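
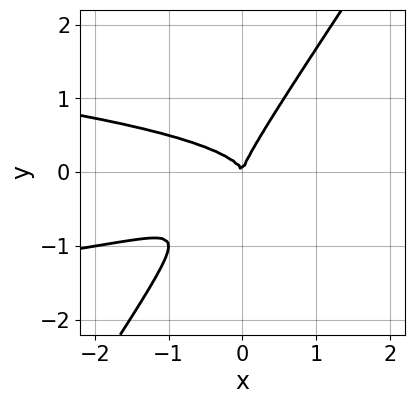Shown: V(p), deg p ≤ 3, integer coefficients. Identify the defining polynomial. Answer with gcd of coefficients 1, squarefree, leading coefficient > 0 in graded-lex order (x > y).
3*x*y^2 - 2*y^3 + x^2

(a) Degree: the shape is more complex than any degree-2 curve, so deg p = 3.
(b) From the visible intercepts: one y-axis crossing is at y = 0; it crosses the x-axis at the gridline x = 0.
(c) Fitting integer coefficients to these (and the overall shape) gives p.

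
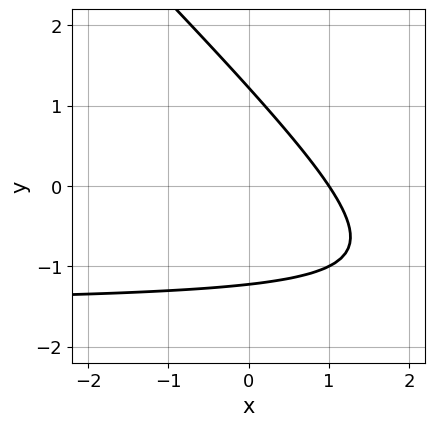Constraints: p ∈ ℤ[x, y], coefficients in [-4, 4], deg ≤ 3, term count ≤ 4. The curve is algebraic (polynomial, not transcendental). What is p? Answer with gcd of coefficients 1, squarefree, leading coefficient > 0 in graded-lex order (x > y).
2*x*y + 2*y^2 + 3*x - 3

First, the degree is 2 — a generic line meets the curve in up to 2 points.
Next, from the visible intercepts: it meets the x-axis at x = 1 (among the integer gridlines).
Finally, the integer polynomial consistent with all of this is the stated p.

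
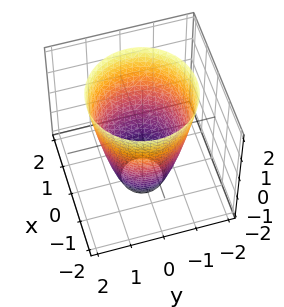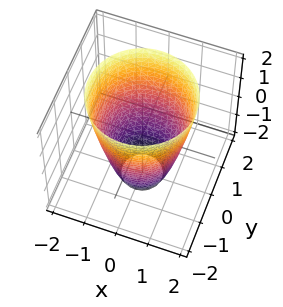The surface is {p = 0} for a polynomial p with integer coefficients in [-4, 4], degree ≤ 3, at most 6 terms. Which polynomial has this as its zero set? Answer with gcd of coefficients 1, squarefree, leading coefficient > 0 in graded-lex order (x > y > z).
2*x^2 + 2*y^2 - z - 3

1. The degree is 2 — the shape is more complex than any degree-1 surface.
2. Symmetries: rotational symmetry about the z-axis ⇒ p depends on x, y only through x² + y².
3. Against the integer gridlines: a circular section at z = 2 has radius between 1 and 2; no z-intercept at any integer in the box.
4. These observations pin down the coefficients.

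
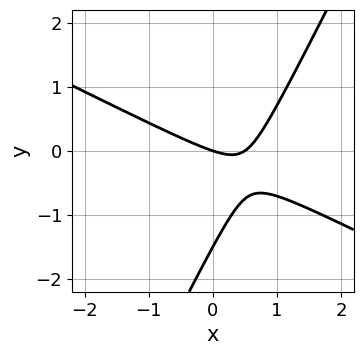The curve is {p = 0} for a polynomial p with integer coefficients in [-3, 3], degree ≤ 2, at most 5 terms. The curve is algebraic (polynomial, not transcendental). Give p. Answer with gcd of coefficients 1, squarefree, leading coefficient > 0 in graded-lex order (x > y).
The degree is 2 — no degree-1 curve has this shape.
From the visible intercepts: one x-axis crossing is at x = 0; it crosses the y-axis at the gridline y = 0.
Assembling these constraints gives the stated polynomial.

2*x^2 + 3*x*y - 2*y^2 - x - 3*y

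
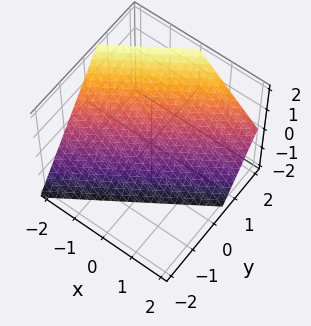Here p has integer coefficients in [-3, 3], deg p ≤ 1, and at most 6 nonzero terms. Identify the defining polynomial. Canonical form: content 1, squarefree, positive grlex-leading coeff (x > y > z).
2*x - 3*y + 2*z + 2

The degree is 1 — every cross-section is a straight line — this is a plane.
Checking where it meets the axes: it meets the z-axis at z = -1 (among the integer gridlines); it meets the x-axis at x = -1 (among the integer gridlines).
Fitting integer coefficients to these (and the overall shape) gives p.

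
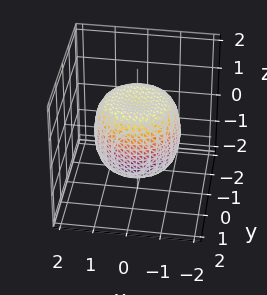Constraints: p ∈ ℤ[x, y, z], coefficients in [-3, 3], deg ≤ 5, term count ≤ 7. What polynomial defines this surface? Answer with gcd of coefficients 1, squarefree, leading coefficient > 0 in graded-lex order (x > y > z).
x^4 + 2*x^2*y^2 + y^4 - x^2 - y^2 + z^2 - 1

First, the degree is 4 — a generic line meets the surface in up to 4 points.
Next, by symmetry, the z-axis is an axis of rotation, so x and y enter only as x² + y².
Next, from the visible intercepts: among the integer gridlines, it crosses the z-axis at z ∈ {-1, 1}; a circular section at z = 1 has radius exactly 1.
Finally, putting this together gives p.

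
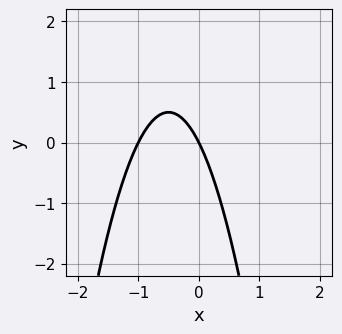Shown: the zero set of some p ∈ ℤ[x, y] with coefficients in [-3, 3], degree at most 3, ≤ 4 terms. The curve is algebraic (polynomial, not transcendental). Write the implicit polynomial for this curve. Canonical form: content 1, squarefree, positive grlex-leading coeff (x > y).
2*x^2 + 2*x + y

First, the degree is 2 — a generic line meets the curve in up to 2 points.
Then, from the visible intercepts: it meets the y-axis at y = 0 (among the integer gridlines); among the integer gridlines, it crosses the x-axis at x ∈ {-1, 0}.
Finally, together with the visible shape, these determine p as stated.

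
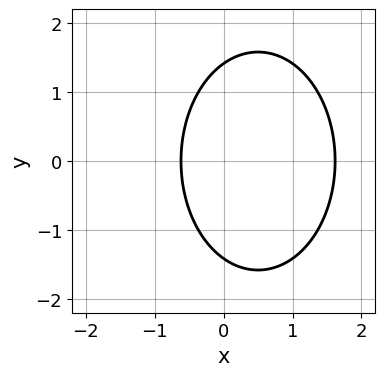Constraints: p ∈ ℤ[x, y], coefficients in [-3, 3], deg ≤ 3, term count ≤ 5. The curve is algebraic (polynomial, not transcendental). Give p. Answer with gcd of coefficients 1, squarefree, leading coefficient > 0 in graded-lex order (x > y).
2*x^2 + y^2 - 2*x - 2

(a) deg p = 2. No degree-1 curve has this shape.
(b) Symmetries: the y ↦ −y reflection is a symmetry, so y appears only in even powers.
(c) These observations pin down the coefficients.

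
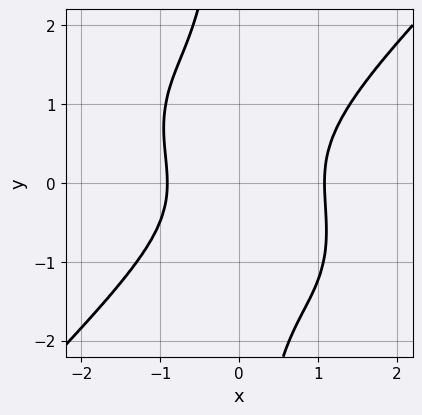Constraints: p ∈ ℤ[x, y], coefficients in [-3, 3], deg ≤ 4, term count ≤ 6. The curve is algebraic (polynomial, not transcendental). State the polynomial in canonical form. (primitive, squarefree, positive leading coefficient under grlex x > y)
3*x^4 - 3*x*y^3 - 3*y^2 - x - 3

Degree: no degree-3 curve has this shape, so deg p = 4.
From the axis intercepts and sections: no y-intercept at any integer in the box.
The integer polynomial consistent with all of this is the stated p.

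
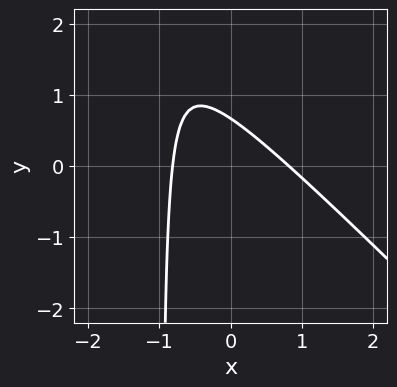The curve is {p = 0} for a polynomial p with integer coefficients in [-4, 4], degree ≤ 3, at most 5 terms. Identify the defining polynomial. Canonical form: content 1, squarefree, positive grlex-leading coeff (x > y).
(a) Degree: the shape is more complex than any degree-1 curve, so deg p = 2.
(b) The integer polynomial consistent with all of this is the stated p.

3*x^2 + 3*x*y + 3*y - 2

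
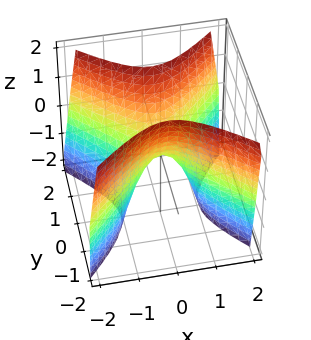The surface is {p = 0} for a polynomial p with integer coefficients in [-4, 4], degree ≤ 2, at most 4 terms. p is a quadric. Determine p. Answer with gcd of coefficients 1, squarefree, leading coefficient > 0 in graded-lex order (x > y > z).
2*x^2 - 2*y^2 + z

(a) Degree: a hyperbolic paraboloid; a quadric, so deg p = 2.
(b) Symmetries: the y ↦ −y reflection is a symmetry, so y appears only in even powers; the x ↦ −x reflection is a symmetry, so x appears only in even powers.
(c) Checking where it meets the axes: one y-axis crossing is at y = 0; one z-axis crossing is at z = 0; one x-axis crossing is at x = 0.
(d) Together with the visible shape, these determine p as stated.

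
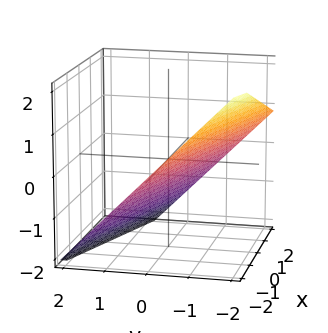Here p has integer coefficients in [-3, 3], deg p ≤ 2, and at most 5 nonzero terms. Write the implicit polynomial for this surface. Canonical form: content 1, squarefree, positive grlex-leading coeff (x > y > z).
x + 3*y + 3*z + 2

1. deg p = 1. The surface is flat (a plane).
2. Reading off the gridlines: one x-axis crossing is at x = -2.
3. Together with the visible shape, these determine p as stated.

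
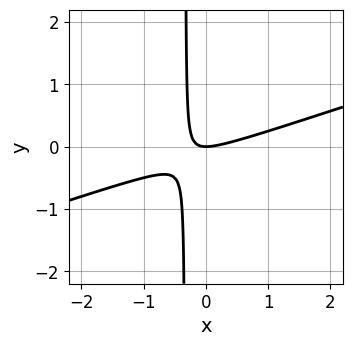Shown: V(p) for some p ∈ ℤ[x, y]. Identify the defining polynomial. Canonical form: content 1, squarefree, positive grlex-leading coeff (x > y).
deg p = 2.
From the axis intercepts and sections: one y-axis crossing is at y = 0; it crosses the x-axis at the gridline x = 0.
Matching integer coefficients to the picture gives p.

x^2 - 3*x*y - y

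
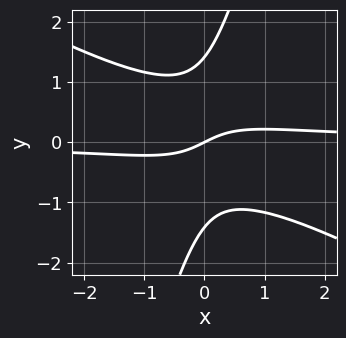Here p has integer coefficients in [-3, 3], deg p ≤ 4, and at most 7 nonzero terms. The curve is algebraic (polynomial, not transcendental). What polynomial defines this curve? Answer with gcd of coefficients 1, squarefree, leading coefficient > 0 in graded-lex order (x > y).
First, degree: no degree-2 curve has this shape, so deg p = 3.
Next, reading off the gridlines: it crosses the x-axis at the gridline x = 0; one y-axis crossing is at y = 0.
Finally, these observations pin down the coefficients.

2*x^2*y + 3*x*y^2 - y^3 - x + 2*y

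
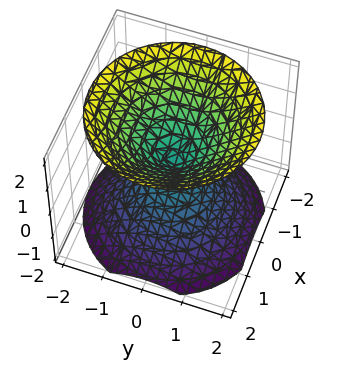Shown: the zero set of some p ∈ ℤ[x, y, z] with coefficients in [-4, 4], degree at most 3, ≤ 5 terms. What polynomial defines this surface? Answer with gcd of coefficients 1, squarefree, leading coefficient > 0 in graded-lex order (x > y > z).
First, there are 2 components.
Next, degree: two nappes meeting at a single point; a quadric, so deg p = 2.
Then, symmetries: mirror symmetry z ↦ −z ⇒ only even powers of z; the z-axis is an axis of rotation, so x and y enter only as x² + y².
Next, from the axis intercepts and sections: it meets the z-axis at z = 0 (among the integer gridlines); it meets the y-axis at y = 0 (among the integer gridlines); a circular section at z = -1 has radius exactly 1.
Finally, these observations pin down the coefficients.

x^2 + y^2 - z^2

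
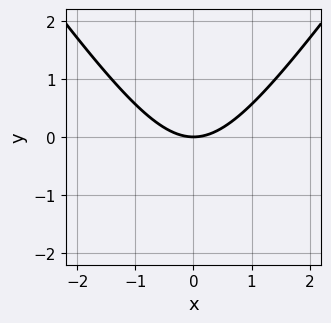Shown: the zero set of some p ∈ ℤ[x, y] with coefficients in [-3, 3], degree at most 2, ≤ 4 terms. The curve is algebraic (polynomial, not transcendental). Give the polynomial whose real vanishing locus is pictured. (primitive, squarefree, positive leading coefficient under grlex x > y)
2*x^2 - y^2 - 3*y

1. The degree is 2 — the shape is more complex than any degree-1 curve.
2. Symmetries: the x ↦ −x reflection is a symmetry, so x appears only in even powers.
3. Reading off the gridlines: it meets the x-axis at x = 0 (among the integer gridlines); one y-axis crossing is at y = 0.
4. The integer polynomial consistent with all of this is the stated p.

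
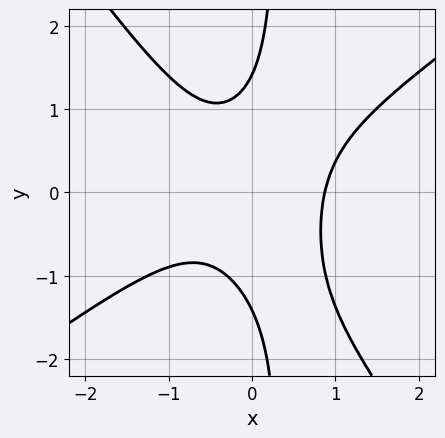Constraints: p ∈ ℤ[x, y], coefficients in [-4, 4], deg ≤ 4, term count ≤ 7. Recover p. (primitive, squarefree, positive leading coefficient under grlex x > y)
3*x^3 - 2*x^2*y - 3*x*y^2 + y^2 - 2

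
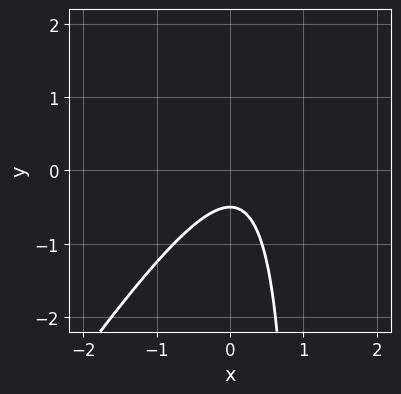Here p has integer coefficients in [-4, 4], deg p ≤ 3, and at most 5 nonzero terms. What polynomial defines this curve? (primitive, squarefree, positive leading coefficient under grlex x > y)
3*x^2 - 2*x*y - x + 2*y + 1

1. Degree: the shape is more complex than any degree-1 curve, so deg p = 2.
2. Observable constraints: the curve avoids every integer x-axis point in the box.
3. Together with the visible shape, these determine p as stated.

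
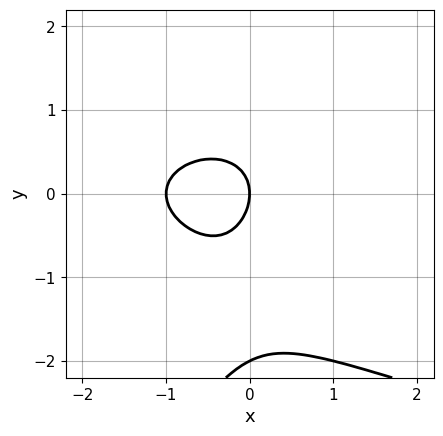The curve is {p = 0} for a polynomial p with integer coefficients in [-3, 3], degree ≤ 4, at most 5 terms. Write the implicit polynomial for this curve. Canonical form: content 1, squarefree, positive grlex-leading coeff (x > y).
deg p = 3. No degree-2 curve has this shape.
From the visible intercepts: the x-axis gridline crossings are at x ∈ {-1, 0}; the y-axis gridline crossings are at y ∈ {-2, 0}.
Fitting integer coefficients to these (and the overall shape) gives p.

x*y^2 - y^3 - 2*x^2 - 2*y^2 - 2*x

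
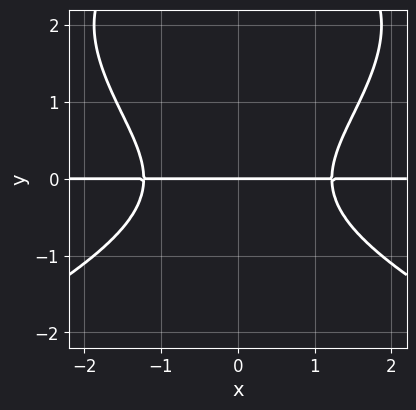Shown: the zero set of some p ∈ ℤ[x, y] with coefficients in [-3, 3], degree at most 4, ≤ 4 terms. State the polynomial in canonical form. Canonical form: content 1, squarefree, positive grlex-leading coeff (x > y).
(a) The degree is 4 — the shape is more complex than any degree-3 curve.
(b) Symmetries: the x ↦ −x reflection is a symmetry, so x appears only in even powers.
(c) Reading off the gridlines: it crosses the y-axis at the gridline y = 0; the visible x-axis segment lies entirely on the curve.
(d) Together with the visible shape, these determine p as stated.

y^4 + 2*x^2*y - 3*y^3 - 3*y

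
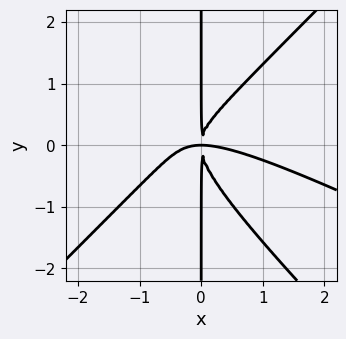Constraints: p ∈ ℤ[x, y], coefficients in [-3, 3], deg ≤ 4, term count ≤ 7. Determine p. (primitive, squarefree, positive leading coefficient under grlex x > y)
x^4 + 2*x^3*y - x^2*y^2 - 2*x*y^3 + 2*x^2*y

1. Degree: the shape is more complex than any degree-3 curve, so deg p = 4.
2. From the axis intercepts and sections: every point of the y-axis in the box is on the curve.
3. These observations pin down the coefficients.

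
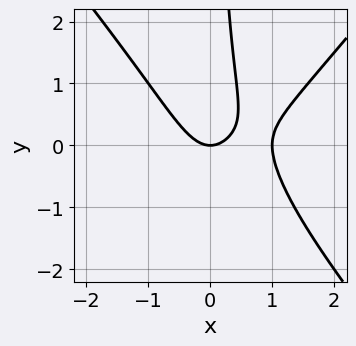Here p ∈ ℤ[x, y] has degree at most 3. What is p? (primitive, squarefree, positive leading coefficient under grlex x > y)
First, deg p = 3.
Then, checking where it meets the axes: the x-axis gridline crossings are at x ∈ {0, 1}; it crosses the y-axis at the gridline y = 0.
Finally, matching integer coefficients to the picture gives p.

3*x^3 - 2*x*y^2 - 3*x^2 - 2*x*y + 2*y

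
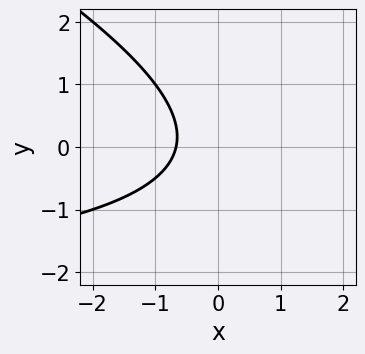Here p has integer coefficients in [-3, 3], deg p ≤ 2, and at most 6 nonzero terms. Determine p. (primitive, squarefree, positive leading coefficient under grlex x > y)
x*y + 2*y^2 + 3*x + 2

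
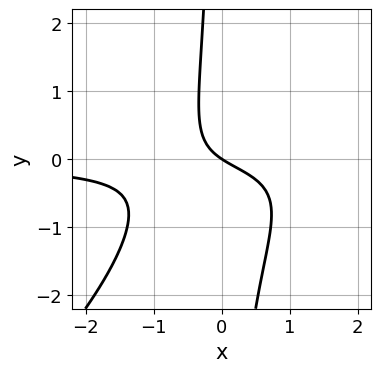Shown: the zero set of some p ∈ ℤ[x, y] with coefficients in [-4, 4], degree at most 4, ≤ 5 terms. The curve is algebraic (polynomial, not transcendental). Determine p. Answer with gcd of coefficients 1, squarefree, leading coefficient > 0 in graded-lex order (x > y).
3*x^2*y - 3*x*y^2 - 3*x*y - 2*x - 3*y

1. deg p = 3.
2. Observable constraints: it crosses the y-axis at the gridline y = 0; it crosses the x-axis at the gridline x = 0.
3. Putting this together gives p.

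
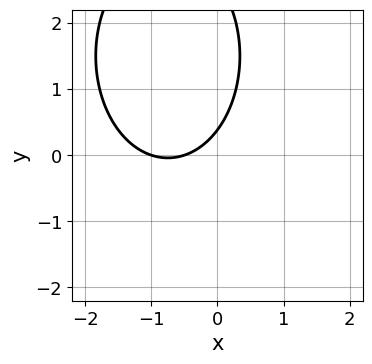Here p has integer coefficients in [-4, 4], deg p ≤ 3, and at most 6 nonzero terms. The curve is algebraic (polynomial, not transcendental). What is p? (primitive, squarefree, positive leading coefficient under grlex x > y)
2*x^2 + y^2 + 3*x - 3*y + 1

(a) Degree: a generic line meets the curve in up to 2 points, so deg p = 2.
(b) From the visible intercepts: one x-axis crossing is at x = -1.
(c) The integer polynomial consistent with all of this is the stated p.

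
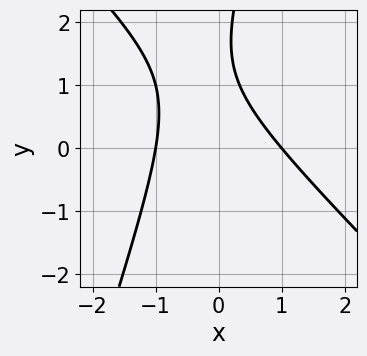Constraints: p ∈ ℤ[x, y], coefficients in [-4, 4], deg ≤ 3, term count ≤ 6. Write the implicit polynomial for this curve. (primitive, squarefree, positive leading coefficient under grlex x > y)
1. Degree: a generic line meets the curve in up to 2 points, so deg p = 2.
2. From the axis intercepts and sections: it misses every integer gridline on the y-axis; among the integer gridlines, it crosses the x-axis at x ∈ {-1, 1}.
3. Fitting integer coefficients to these (and the overall shape) gives p.

3*x^2 + 2*x*y - y^2 + 3*y - 3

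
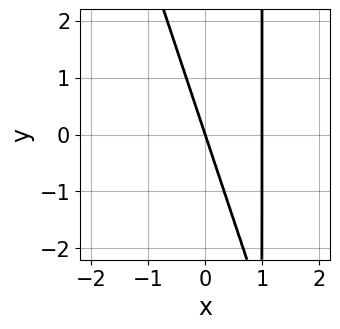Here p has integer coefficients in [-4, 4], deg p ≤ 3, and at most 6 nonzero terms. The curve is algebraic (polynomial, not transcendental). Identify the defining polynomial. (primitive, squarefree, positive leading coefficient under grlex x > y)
(a) deg p = 2. A generic line meets the curve in up to 2 points.
(b) From the axis intercepts and sections: it crosses the y-axis at the gridline y = 0; the x-axis gridline crossings are at x ∈ {0, 1}.
(c) Together with the visible shape, these determine p as stated.

3*x^2 + x*y - 3*x - y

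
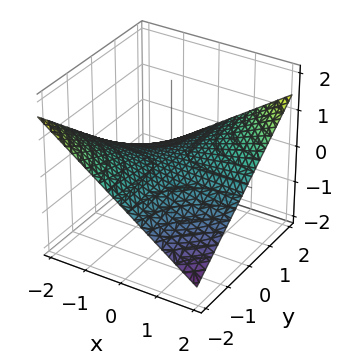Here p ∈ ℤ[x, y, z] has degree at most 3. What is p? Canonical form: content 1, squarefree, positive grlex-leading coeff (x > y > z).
x*y - 3*z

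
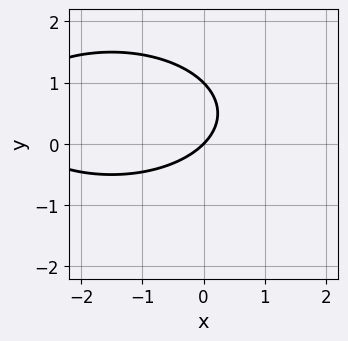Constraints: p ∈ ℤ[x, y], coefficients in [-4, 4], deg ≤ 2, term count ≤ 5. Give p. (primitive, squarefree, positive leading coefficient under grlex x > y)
1. Degree: the shape is more complex than any degree-1 curve, so deg p = 2.
2. Reading off the gridlines: one x-axis crossing is at x = 0; the y-axis gridline crossings are at y ∈ {0, 1}.
3. Matching integer coefficients to the picture gives p.

x^2 + 3*y^2 + 3*x - 3*y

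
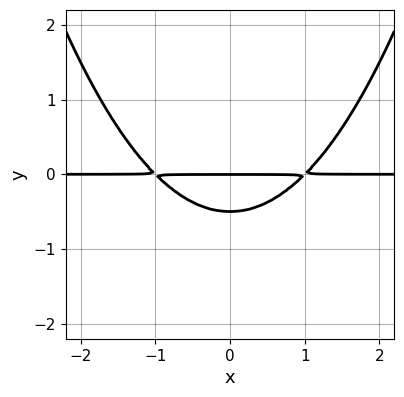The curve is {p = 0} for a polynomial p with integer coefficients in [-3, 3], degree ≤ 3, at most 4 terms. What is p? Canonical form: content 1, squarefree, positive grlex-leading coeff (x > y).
x^2*y - 2*y^2 - y

First, deg p = 3. A generic line meets the curve in up to 3 points.
Next, symmetries: it's symmetric under x → −x, forcing even powers of x.
Then, from the axis intercepts and sections: the visible x-axis segment lies entirely on the curve; it crosses the y-axis at the gridline y = 0.
Finally, these observations pin down the coefficients.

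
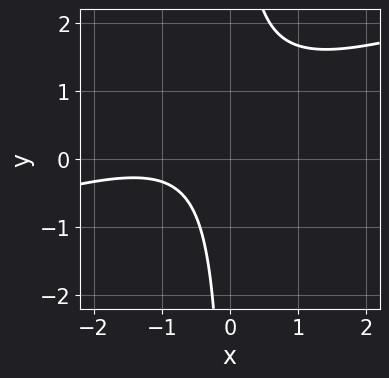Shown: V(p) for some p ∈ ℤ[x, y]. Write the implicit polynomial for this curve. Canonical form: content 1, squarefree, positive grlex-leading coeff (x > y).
First, degree: a generic line meets the curve in up to 2 points, so deg p = 2.
Next, from the visible intercepts: no y-intercept at any integer in the box; the curve avoids every integer x-axis point in the box.
Finally, the integer polynomial consistent with all of this is the stated p.

x^2 - 3*x*y + 2*x + 2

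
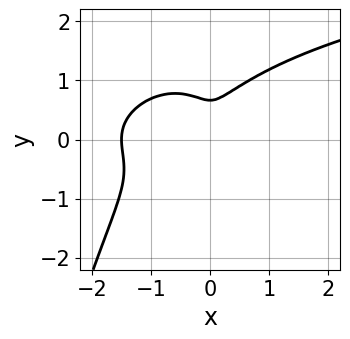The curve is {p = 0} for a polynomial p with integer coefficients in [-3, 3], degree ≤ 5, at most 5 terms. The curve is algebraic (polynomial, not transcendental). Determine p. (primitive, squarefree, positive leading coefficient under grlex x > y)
(a) The degree is 4 — the shape is more complex than any degree-3 curve.
(b) Putting this together gives p.

2*x^2*y^2 - 2*x^3 + 3*y^3 - 3*x^2 - 2*y^2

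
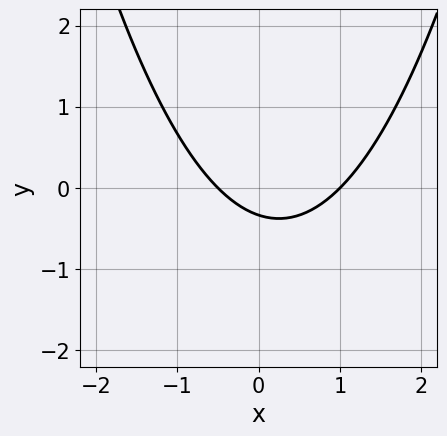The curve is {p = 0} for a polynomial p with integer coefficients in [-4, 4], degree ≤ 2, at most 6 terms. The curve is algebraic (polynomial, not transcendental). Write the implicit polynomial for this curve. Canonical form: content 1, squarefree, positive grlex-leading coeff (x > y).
(a) deg p = 2.
(b) Observable constraints: it crosses the x-axis at the gridline x = 1.
(c) Together with the visible shape, these determine p as stated.

2*x^2 - x - 3*y - 1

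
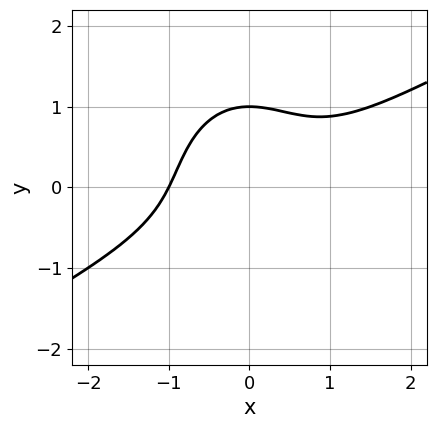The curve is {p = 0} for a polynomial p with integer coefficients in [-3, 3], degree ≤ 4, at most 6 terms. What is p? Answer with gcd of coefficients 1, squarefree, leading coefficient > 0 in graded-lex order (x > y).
First, the degree is 3 — the shape is more complex than any degree-2 curve.
Then, reading off the gridlines: it meets the y-axis at y = 1 (among the integer gridlines); it meets the x-axis at x = -1 (among the integer gridlines).
Finally, the integer polynomial consistent with all of this is the stated p.

2*x^3 - 3*x^2*y - 2*y^3 + 2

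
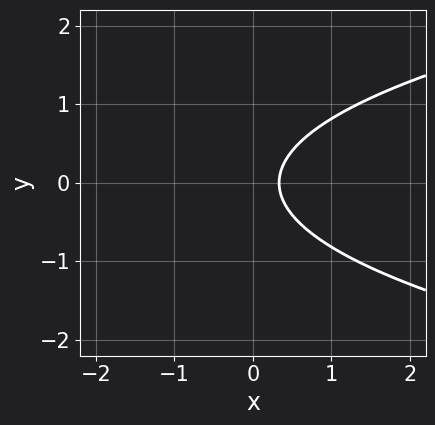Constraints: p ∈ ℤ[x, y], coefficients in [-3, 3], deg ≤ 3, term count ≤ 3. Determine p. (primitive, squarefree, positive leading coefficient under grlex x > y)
3*y^2 - 3*x + 1

First, degree: no degree-1 curve has this shape, so deg p = 2.
Next, symmetries: it's symmetric under y → −y, forcing even powers of y.
Next, from the axis intercepts and sections: no y-intercept at any integer in the box.
Finally, matching integer coefficients to the picture gives p.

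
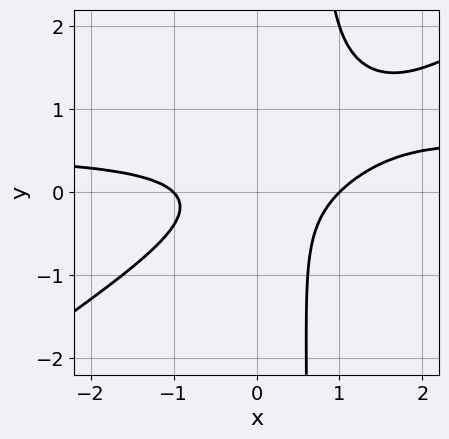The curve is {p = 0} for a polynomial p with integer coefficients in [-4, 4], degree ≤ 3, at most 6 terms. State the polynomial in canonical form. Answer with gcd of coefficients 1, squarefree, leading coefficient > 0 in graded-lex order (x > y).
(a) The degree is 3 — no degree-2 curve has this shape.
(b) Checking where it meets the axes: among the integer gridlines, it crosses the x-axis at x ∈ {-1, 1}; the curve avoids every integer y-axis point in the box.
(c) These observations pin down the coefficients.

2*x^2*y - 3*x*y^2 - x^2 + 2*y^2 + 1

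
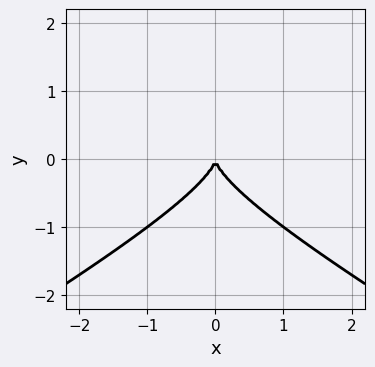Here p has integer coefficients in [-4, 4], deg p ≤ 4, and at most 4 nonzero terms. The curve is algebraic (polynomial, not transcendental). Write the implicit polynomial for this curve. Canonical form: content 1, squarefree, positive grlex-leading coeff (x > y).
x^2*y - 3*y^3 - 2*x^2

Degree: no degree-2 curve has this shape, so deg p = 3.
Symmetries: it's symmetric under x → −x, forcing even powers of x.
Reading off the gridlines: it meets the x-axis at x = 0 (among the integer gridlines); it crosses the y-axis at the gridline y = 0.
Fitting integer coefficients to these (and the overall shape) gives p.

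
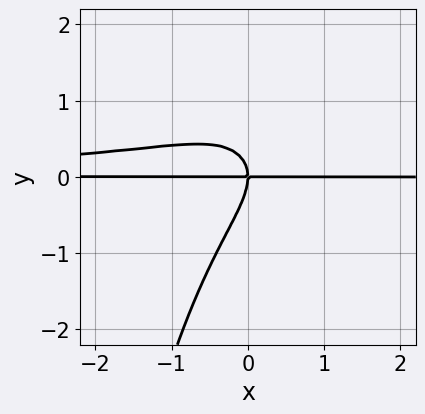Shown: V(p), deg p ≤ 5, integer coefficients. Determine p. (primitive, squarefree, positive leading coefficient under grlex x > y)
x^2*y^2 - x*y^2 + y^3 + x*y

deg p = 4.
From the visible intercepts: the visible x-axis segment lies entirely on the curve; one y-axis crossing is at y = 0.
These observations pin down the coefficients.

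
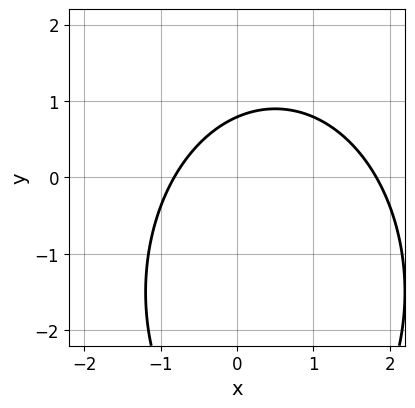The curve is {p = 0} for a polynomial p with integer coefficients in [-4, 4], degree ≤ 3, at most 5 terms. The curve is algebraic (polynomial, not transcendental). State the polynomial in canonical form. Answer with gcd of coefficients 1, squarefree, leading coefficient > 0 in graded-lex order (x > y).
The degree is 2 — no degree-1 curve has this shape.
Matching integer coefficients to the picture gives p.

2*x^2 + y^2 - 2*x + 3*y - 3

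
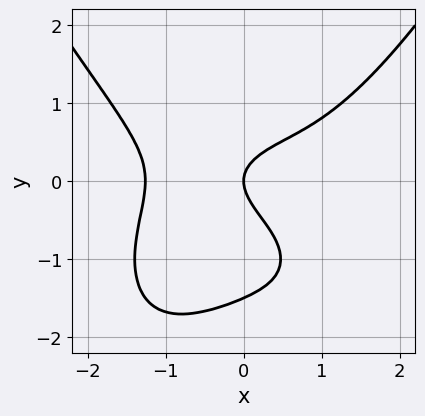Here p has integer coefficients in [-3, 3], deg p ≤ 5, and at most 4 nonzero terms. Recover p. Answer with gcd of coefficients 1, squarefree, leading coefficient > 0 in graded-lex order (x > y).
x^4 - 2*y^3 - 3*y^2 + 2*x

First, deg p = 4. A generic line meets the curve in up to 4 points.
Then, reading off the gridlines: it crosses the x-axis at the gridline x = 0; it crosses the y-axis at the gridline y = 0.
Finally, putting this together gives p.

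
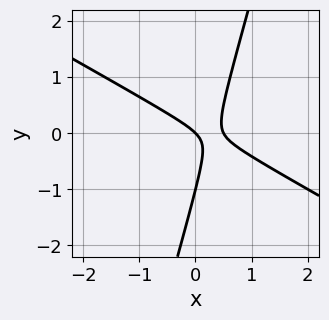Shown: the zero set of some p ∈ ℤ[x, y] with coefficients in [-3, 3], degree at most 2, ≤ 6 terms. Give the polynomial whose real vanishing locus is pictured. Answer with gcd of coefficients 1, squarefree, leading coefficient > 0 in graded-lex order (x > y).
(a) The degree is 2 — the shape is more complex than any degree-1 curve.
(b) From the axis intercepts and sections: the y-axis gridline crossings are at y ∈ {-1, 0}; it meets the x-axis at x = 0 (among the integer gridlines).
(c) Assembling these constraints gives the stated polynomial.

2*x^2 + 3*x*y - y^2 - x - y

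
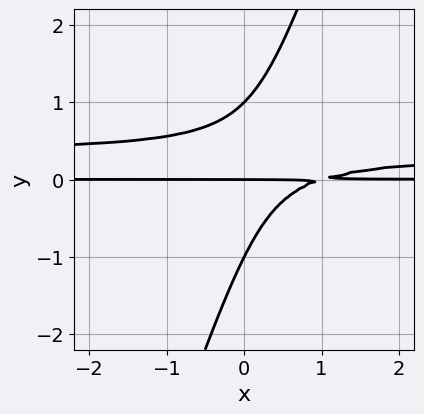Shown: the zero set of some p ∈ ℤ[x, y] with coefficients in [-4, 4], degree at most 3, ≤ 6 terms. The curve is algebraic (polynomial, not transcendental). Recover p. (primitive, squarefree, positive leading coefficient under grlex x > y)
3*x*y^2 - y^3 - x*y + y

(a) The degree is 3 — no degree-2 curve has this shape.
(b) Reading off the gridlines: the y-axis gridline crossings are at y ∈ {-1, 0, 1}; the visible x-axis segment lies entirely on the curve.
(c) Matching integer coefficients to the picture gives p.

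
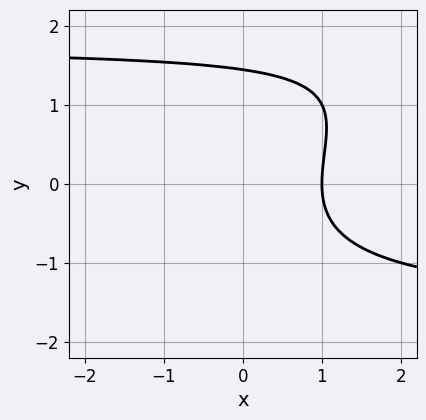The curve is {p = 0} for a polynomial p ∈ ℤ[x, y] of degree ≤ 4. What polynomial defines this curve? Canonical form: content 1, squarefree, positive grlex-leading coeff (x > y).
1. The degree is 3 — no degree-2 curve has this shape.
2. From the axis intercepts and sections: it crosses the x-axis at the gridline x = 1.
3. Together with the visible shape, these determine p as stated.

x*y^2 - y^3 - 3*x + 3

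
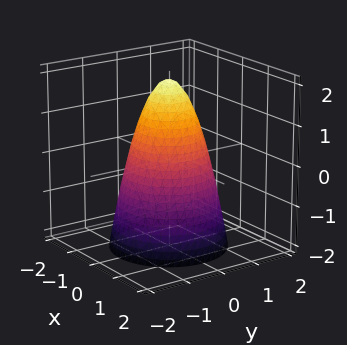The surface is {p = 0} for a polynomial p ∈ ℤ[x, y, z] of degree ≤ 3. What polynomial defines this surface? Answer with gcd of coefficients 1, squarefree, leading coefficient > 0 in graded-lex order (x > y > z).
First, the degree is 2 — a generic line meets the surface in up to 2 points.
Next, symmetries: rotational symmetry about the z-axis ⇒ p depends on x, y only through x² + y².
Next, observable constraints: among the integer gridlines, it crosses the y-axis at y ∈ {-1, 1}; it crosses the z-axis at the gridline z = 2.
Finally, putting this together gives p.

2*x^2 + 2*y^2 + z - 2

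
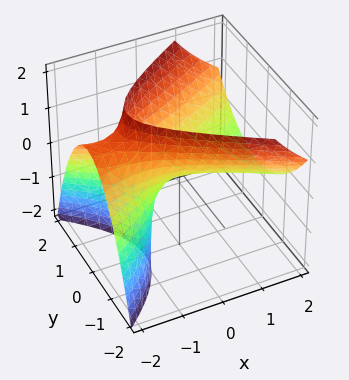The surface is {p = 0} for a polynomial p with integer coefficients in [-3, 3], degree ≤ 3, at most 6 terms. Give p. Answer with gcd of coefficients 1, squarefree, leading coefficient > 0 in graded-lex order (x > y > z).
x^2 + 3*x*z - 3*y^2 + 3*z

1. The degree is 2 — no degree-1 surface has this shape.
2. Observable constraints: it crosses the z-axis at the gridline z = 0; it meets the y-axis at y = 0 (among the integer gridlines); one x-axis crossing is at x = 0.
3. These observations pin down the coefficients.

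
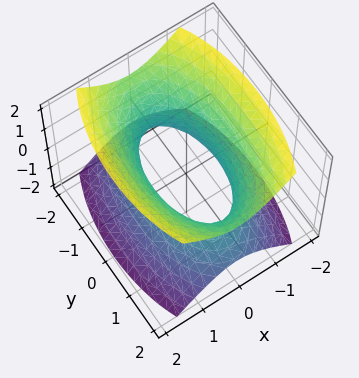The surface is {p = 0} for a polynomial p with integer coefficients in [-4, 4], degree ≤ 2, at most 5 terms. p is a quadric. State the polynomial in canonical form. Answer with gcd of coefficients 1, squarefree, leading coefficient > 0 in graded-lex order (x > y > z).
(a) Degree: one connected sheet with a waist; a quadric, so deg p = 2.
(b) Symmetries: mirror symmetry z ↦ −z ⇒ only even powers of z; mirror symmetry y ↦ −y ⇒ only even powers of y; mirror symmetry x ↦ −x ⇒ only even powers of x.
(c) Against the integer gridlines: it misses every integer gridline on the z-axis.
(d) Assembling these constraints gives the stated polynomial.

3*x^2 + y^2 - 2*z^2 - 2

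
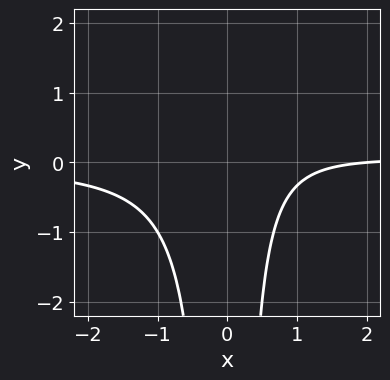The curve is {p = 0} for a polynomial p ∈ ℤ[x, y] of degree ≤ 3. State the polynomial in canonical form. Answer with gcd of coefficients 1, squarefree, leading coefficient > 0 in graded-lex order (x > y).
3*x^2*y - x + 2

1. Degree: the shape is more complex than any degree-2 curve, so deg p = 3.
2. Observable constraints: it misses every integer gridline on the y-axis; it meets the x-axis at x = 2 (among the integer gridlines).
3. Solving for integer coefficients yields p as stated.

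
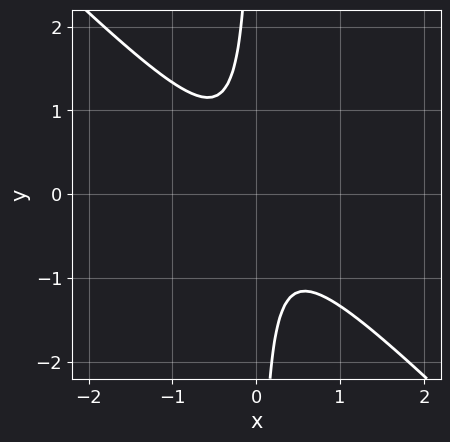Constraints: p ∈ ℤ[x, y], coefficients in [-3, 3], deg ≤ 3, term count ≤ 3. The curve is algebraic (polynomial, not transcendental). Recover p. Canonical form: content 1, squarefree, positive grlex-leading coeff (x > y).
3*x^2 + 3*x*y + 1

First, the degree is 2 — the shape is more complex than any degree-1 curve.
Next, from the axis intercepts and sections: the curve avoids every integer x-axis point in the box; the curve avoids every integer y-axis point in the box.
Finally, putting this together gives p.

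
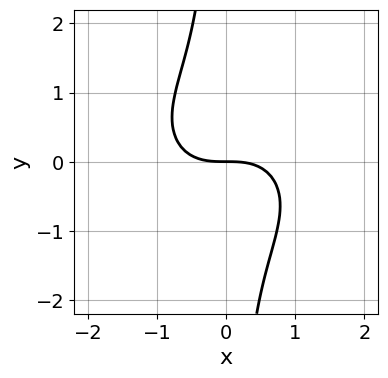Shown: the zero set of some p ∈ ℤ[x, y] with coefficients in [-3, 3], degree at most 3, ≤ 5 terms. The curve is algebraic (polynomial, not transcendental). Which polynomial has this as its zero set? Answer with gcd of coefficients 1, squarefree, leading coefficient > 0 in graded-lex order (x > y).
2*x^3 + 3*x*y^2 + 3*y

First, deg p = 3. The shape is more complex than any degree-2 curve.
Next, from the visible intercepts: it meets the x-axis at x = 0 (among the integer gridlines); it crosses the y-axis at the gridline y = 0.
Finally, the integer polynomial consistent with all of this is the stated p.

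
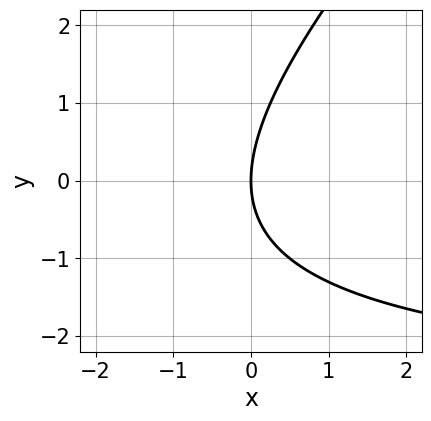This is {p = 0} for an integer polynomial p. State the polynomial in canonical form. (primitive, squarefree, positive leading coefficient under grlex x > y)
x*y - y^2 + 3*x

(a) deg p = 2.
(b) Against the integer gridlines: one y-axis crossing is at y = 0; it crosses the x-axis at the gridline x = 0.
(c) Assembling these constraints gives the stated polynomial.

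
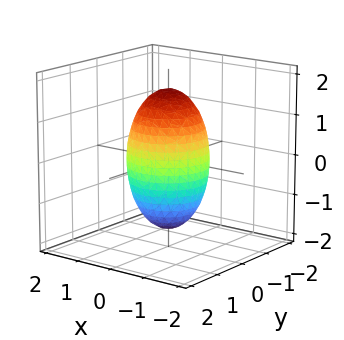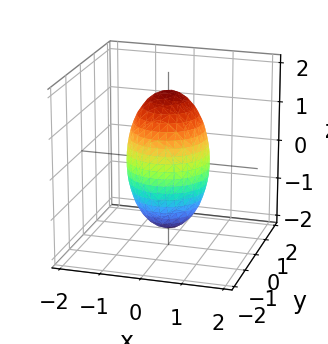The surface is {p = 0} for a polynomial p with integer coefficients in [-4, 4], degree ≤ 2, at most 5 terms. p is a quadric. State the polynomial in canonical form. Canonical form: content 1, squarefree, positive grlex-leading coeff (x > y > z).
3*x^2 + 3*y^2 + z^2 - 3

First, degree: bounded and convex; a quadric, so deg p = 2.
Then, symmetries: mirror symmetry z ↦ −z ⇒ only even powers of z; the z-axis is an axis of rotation, so x and y enter only as x² + y².
Then, from the visible intercepts: the y-axis gridline crossings are at y ∈ {-1, 1}; a circular section at z = -1 has radius between 0 and 1; among the integer gridlines, it crosses the x-axis at x ∈ {-1, 1}.
Finally, together with the visible shape, these determine p as stated.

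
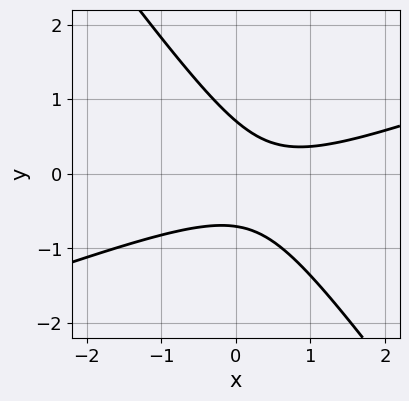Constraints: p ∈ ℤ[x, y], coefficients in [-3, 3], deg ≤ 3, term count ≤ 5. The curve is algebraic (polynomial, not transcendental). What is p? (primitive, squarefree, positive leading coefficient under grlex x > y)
x^2 - 2*x*y - 2*y^2 - x + 1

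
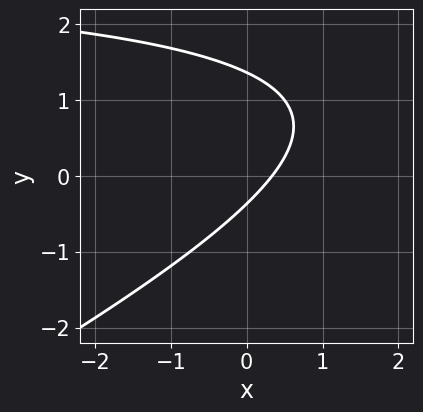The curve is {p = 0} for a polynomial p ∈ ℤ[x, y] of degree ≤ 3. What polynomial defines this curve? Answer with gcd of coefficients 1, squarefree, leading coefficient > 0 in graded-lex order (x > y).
x*y - 2*y^2 - 3*x + 2*y + 1

The degree is 2 — a generic line meets the curve in up to 2 points.
Putting this together gives p.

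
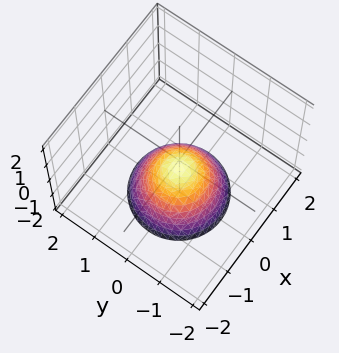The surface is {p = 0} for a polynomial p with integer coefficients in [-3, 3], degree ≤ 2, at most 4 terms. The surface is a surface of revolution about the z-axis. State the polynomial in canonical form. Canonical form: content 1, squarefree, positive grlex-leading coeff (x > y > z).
2*x^2 + 2*y^2 + 2*z + 1

(a) Degree: no degree-1 surface has this shape, so deg p = 2.
(b) By symmetry, the z-axis is an axis of rotation, so x and y enter only as x² + y².
(c) Observable constraints: the surface avoids every integer y-axis point in the box; a circular section at z = -1 has radius between 0 and 1; the surface avoids every integer x-axis point in the box.
(d) Matching integer coefficients to the picture gives p.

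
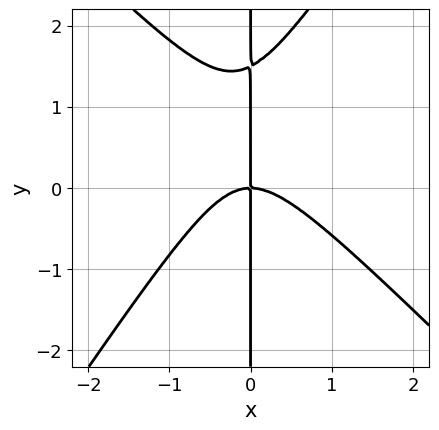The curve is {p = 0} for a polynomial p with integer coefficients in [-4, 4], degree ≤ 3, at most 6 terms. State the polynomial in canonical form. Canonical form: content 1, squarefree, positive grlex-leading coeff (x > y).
(a) deg p = 3.
(b) Against the integer gridlines: the visible y-axis segment lies entirely on the curve; one x-axis crossing is at x = 0.
(c) Assembling these constraints gives the stated polynomial.

3*x^3 + x^2*y - 2*x*y^2 + 3*x*y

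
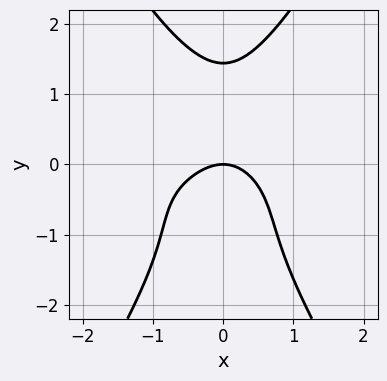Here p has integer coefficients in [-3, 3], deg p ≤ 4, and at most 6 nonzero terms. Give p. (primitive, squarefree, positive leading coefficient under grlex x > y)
1. deg p = 4.
2. Observable constraints: it crosses the x-axis at the gridline x = 0; it crosses the y-axis at the gridline y = 0.
3. Together with the visible shape, these determine p as stated.

3*x^2*y^2 - y^4 + x^3 + 3*x^2 + 3*y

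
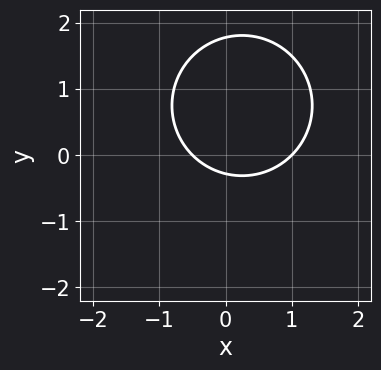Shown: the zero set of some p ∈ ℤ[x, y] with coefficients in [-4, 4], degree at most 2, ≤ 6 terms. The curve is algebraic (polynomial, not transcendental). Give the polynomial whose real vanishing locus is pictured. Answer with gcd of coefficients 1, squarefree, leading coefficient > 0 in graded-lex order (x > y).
2*x^2 + 2*y^2 - x - 3*y - 1

First, degree: no degree-1 curve has this shape, so deg p = 2.
Next, reading off the gridlines: it crosses the x-axis at the gridline x = 1.
Finally, solving for integer coefficients yields p as stated.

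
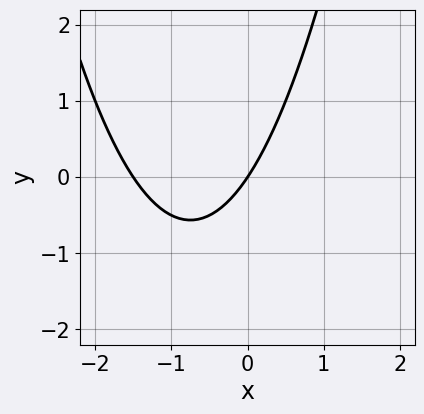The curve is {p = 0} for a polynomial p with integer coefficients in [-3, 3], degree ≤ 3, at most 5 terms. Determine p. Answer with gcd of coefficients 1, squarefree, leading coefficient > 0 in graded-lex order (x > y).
1. The degree is 2 — a generic line meets the curve in up to 2 points.
2. Reading off the gridlines: it meets the y-axis at y = 0 (among the integer gridlines); it meets the x-axis at x = 0 (among the integer gridlines).
3. Fitting integer coefficients to these (and the overall shape) gives p.

2*x^2 + 3*x - 2*y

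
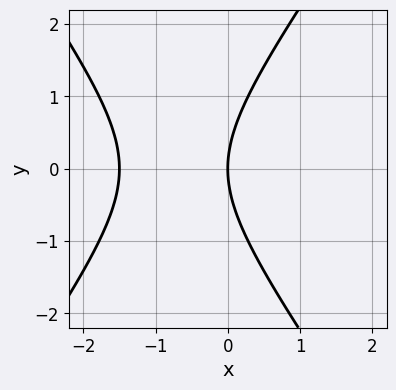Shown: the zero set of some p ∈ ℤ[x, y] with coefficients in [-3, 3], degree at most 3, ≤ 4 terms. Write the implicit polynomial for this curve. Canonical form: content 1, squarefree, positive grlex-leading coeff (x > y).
2*x^2 - y^2 + 3*x

deg p = 2.
Symmetries: mirror symmetry y ↦ −y ⇒ only even powers of y.
Observable constraints: it crosses the x-axis at the gridline x = 0; it meets the y-axis at y = 0 (among the integer gridlines).
Solving for integer coefficients yields p as stated.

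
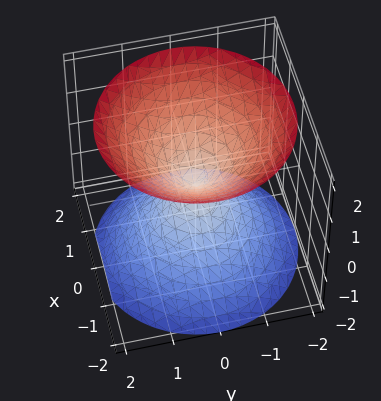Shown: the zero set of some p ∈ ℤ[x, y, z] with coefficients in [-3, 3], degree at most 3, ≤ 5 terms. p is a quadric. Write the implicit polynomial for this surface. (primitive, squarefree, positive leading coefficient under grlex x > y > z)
x^2 + y^2 - z^2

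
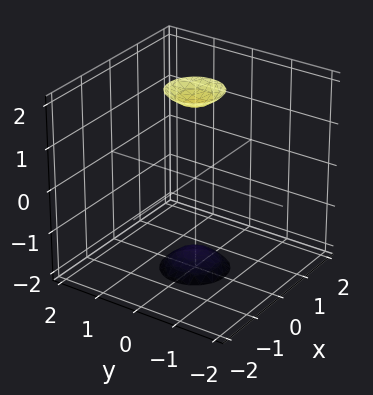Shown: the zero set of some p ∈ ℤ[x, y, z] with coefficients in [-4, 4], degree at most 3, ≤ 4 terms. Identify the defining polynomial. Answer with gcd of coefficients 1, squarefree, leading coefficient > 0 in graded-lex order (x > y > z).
3*x^2 + 3*y^2 - z^2 + 3

(a) I count 2 distinct pieces. They look like related sheets of one shape, so recover p as a whole.
(b) deg p = 2. Two separate bowl-shaped sheets opening away from each other; a quadric.
(c) By symmetry, the z-axis is an axis of rotation, so x and y enter only as x² + y²; it's symmetric under z → −z, forcing even powers of z.
(d) From the axis intercepts and sections: a circular section at z = 2 has radius between 0 and 1; it misses every integer gridline on the y-axis.
(e) Assembling these constraints gives the stated polynomial.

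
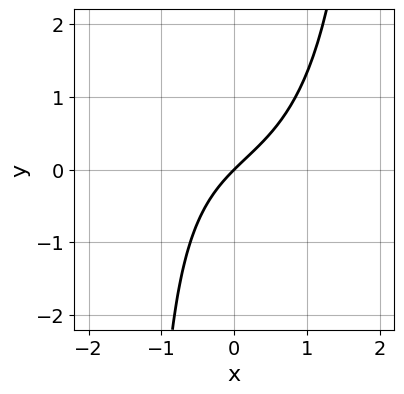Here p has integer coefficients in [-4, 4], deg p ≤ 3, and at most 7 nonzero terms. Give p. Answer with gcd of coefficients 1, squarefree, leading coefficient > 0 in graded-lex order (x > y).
x^3 + x^2*y - x*y + 3*x - 3*y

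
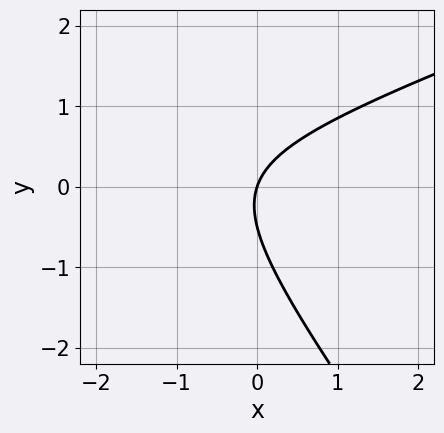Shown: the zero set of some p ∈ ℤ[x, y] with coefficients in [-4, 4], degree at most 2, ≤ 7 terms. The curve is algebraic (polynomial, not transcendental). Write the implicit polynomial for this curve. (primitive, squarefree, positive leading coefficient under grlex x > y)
x^2 - 2*x*y - 2*y^2 + 3*x - y

(a) The degree is 2 — the shape is more complex than any degree-1 curve.
(b) From the visible intercepts: it crosses the y-axis at the gridline y = 0; one x-axis crossing is at x = 0.
(c) Together with the visible shape, these determine p as stated.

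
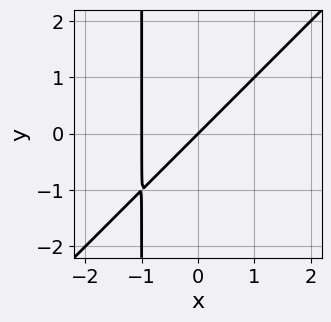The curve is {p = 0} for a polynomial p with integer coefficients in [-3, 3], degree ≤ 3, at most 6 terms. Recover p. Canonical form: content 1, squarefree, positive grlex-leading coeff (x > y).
x^2 - x*y + x - y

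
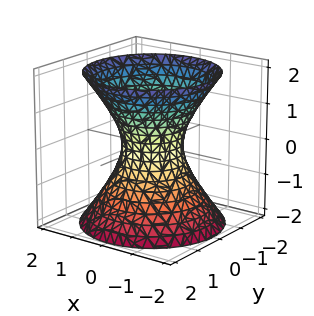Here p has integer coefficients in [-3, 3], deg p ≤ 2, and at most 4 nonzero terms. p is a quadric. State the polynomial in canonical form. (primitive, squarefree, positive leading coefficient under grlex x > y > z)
3*x^2 + 3*y^2 - 2*z^2 - 2

Degree: an hourglass — one-sheet hyperboloid; a quadric, so deg p = 2.
Symmetries: rotational symmetry about the z-axis ⇒ p depends on x, y only through x² + y²; mirror symmetry z ↦ −z ⇒ only even powers of z.
Checking where it meets the axes: it misses every integer gridline on the z-axis; a circular section at z = -2 has radius between 1 and 2.
Solving for integer coefficients yields p as stated.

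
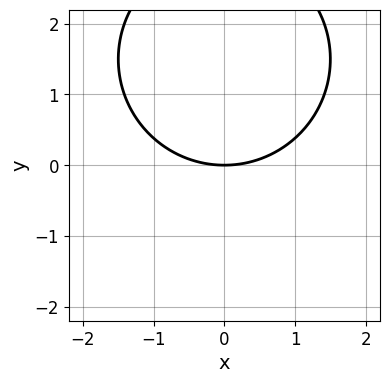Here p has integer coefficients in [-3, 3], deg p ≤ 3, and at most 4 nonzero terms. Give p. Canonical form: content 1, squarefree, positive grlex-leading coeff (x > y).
x^2 + y^2 - 3*y

1. Degree: the shape is more complex than any degree-1 curve, so deg p = 2.
2. Symmetries: mirror symmetry x ↦ −x ⇒ only even powers of x.
3. Against the integer gridlines: it crosses the y-axis at the gridline y = 0; it meets the x-axis at x = 0 (among the integer gridlines).
4. Matching integer coefficients to the picture gives p.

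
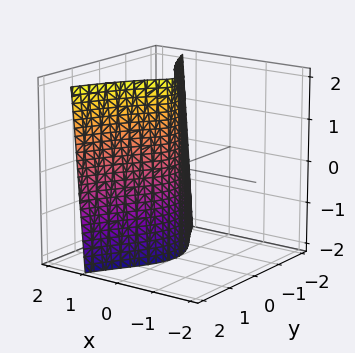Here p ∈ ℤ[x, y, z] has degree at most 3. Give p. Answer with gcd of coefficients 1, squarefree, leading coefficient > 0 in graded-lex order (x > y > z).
3*x^3 - x*z - 2*y^2 + 3*x

(a) Degree: a generic line meets the surface in up to 3 points, so deg p = 3.
(b) Checking where it meets the axes: it meets the x-axis at x = 0 (among the integer gridlines); the visible z-axis segment lies entirely on the surface; it crosses the y-axis at the gridline y = 0.
(c) These observations pin down the coefficients.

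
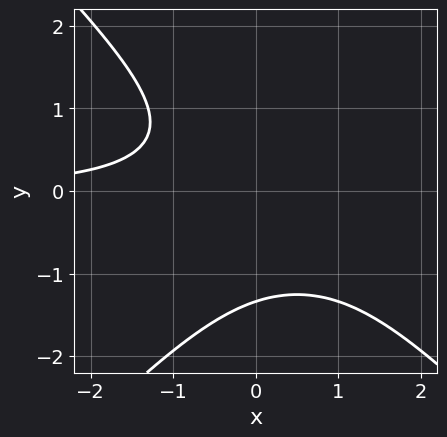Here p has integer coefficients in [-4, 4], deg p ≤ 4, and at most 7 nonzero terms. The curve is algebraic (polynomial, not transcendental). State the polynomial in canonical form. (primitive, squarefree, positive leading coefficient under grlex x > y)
First, deg p = 3. No degree-2 curve has this shape.
Next, from the visible intercepts: no x-intercept at any integer in the box.
Finally, putting this together gives p.

2*x^2*y - 2*y^3 - 2*x*y - y^2 - 3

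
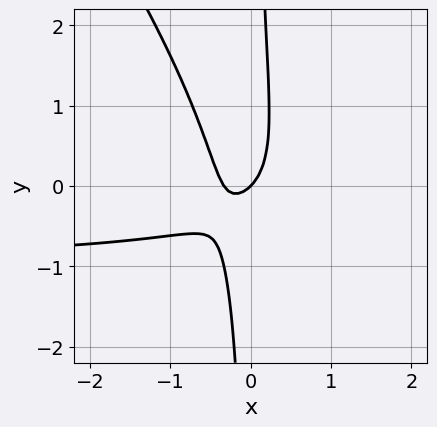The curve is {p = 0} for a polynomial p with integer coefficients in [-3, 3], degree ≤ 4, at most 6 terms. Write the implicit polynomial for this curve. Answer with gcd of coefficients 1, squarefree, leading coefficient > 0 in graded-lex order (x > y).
3*x^2*y + 2*x*y^2 + 3*x^2 + x - y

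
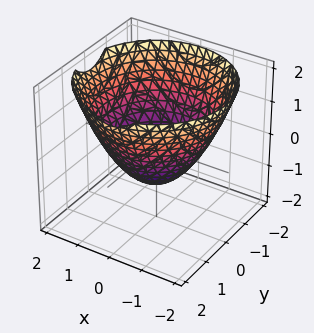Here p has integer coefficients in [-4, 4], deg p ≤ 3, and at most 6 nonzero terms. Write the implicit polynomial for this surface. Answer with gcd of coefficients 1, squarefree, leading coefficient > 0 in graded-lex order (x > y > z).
2*x^2 + 2*y^2 - 3*z - 3

Degree: a generic line meets the surface in up to 2 points, so deg p = 2.
Symmetry: the z-axis is an axis of rotation, so x and y enter only as x² + y².
Reading off the gridlines: one z-axis crossing is at z = -1; a circular section at z = 1 has radius between 1 and 2.
The integer polynomial consistent with all of this is the stated p.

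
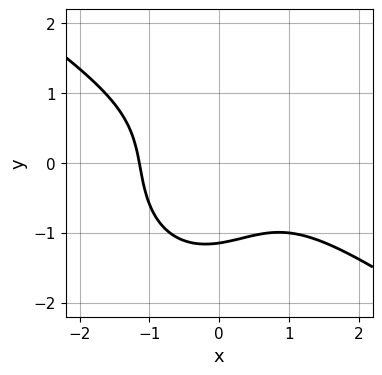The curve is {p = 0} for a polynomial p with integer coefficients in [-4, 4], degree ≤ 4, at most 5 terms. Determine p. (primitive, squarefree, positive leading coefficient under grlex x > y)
First, deg p = 3. No degree-2 curve has this shape.
Finally, putting this together gives p.

2*x^3 + 2*x^2*y + 2*y^3 + x*y + 3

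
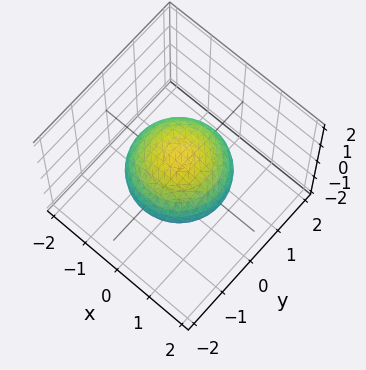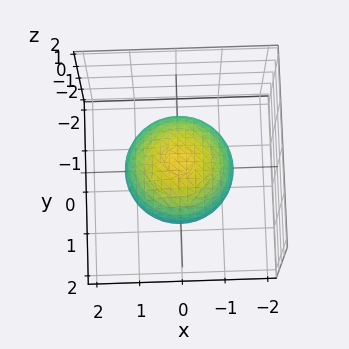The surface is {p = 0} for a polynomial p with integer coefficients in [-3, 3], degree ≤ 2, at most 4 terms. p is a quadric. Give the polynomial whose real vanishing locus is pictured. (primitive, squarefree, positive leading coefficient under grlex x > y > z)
2*x^2 + 2*y^2 + 3*z^2 - 3

First, deg p = 2.
Then, symmetries: the z ↦ −z reflection is a symmetry, so z appears only in even powers; rotational symmetry about the z-axis ⇒ p depends on x, y only through x² + y².
Then, reading off the gridlines: a circular section at z = 0 has radius between 1 and 2; the z-axis gridline crossings are at z ∈ {-1, 1}.
Finally, together with the visible shape, these determine p as stated.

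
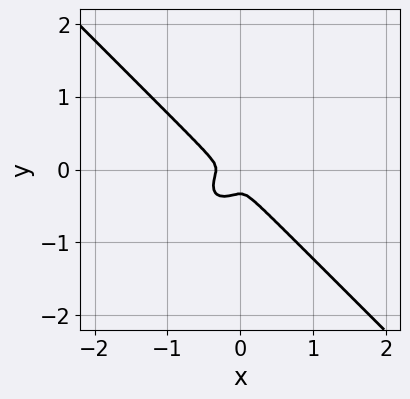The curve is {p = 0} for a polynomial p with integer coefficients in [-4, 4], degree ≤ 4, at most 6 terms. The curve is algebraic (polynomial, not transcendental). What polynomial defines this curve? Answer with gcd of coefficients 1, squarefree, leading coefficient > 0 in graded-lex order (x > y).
3*x^3 + 3*y^3 + x^2 + y^2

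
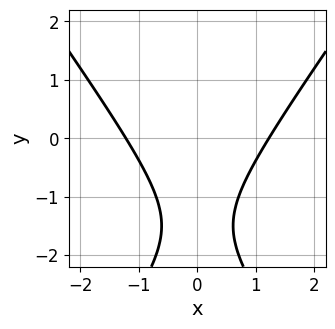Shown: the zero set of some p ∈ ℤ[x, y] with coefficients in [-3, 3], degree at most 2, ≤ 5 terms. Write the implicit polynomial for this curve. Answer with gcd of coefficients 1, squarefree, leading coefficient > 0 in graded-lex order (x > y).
1. Degree: the shape is more complex than any degree-1 curve, so deg p = 2.
2. Symmetries: the x ↦ −x reflection is a symmetry, so x appears only in even powers.
3. Against the integer gridlines: it misses every integer gridline on the y-axis.
4. Assembling these constraints gives the stated polynomial.

2*x^2 - y^2 - 3*y - 3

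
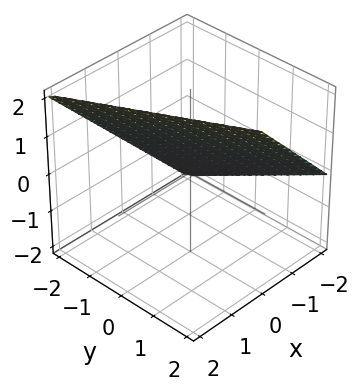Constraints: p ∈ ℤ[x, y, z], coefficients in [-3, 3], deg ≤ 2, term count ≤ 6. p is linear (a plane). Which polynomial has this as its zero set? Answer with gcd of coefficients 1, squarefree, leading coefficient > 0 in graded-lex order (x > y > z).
2*x + y - 2*z + 2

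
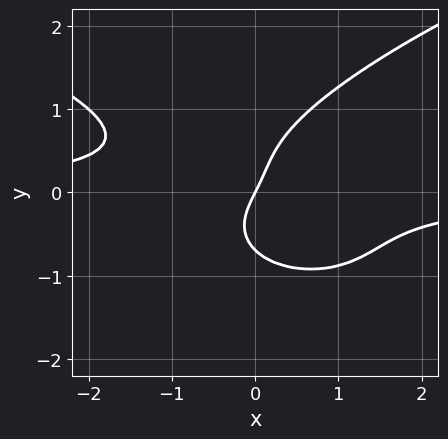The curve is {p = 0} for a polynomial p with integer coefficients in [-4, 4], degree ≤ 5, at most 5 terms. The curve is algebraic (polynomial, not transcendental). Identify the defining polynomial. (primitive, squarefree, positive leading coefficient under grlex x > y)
3*y^4 - 3*x^2*y - 2*x*y^2 - 2*x + y

(a) Degree: a generic line meets the curve in up to 4 points, so deg p = 4.
(b) Observable constraints: it meets the y-axis at y = 0 (among the integer gridlines); it crosses the x-axis at the gridline x = 0.
(c) Together with the visible shape, these determine p as stated.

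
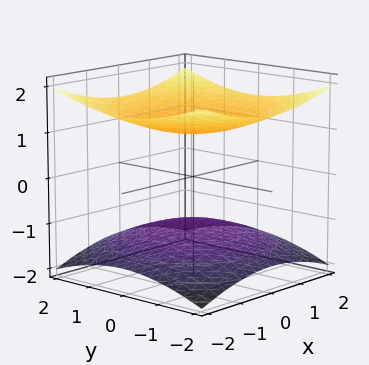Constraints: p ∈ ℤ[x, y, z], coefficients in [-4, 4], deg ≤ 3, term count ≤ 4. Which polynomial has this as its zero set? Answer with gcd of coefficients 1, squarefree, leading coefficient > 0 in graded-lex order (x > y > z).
(a) The picture has 2 separate pieces. They look like related sheets of one shape, so recover p as a whole.
(b) The degree is 2 — the shape is more complex than any degree-1 surface.
(c) Symmetries: rotational symmetry about the z-axis ⇒ p depends on x, y only through x² + y².
(d) From the axis intercepts and sections: among the integer gridlines, it crosses the z-axis at z ∈ {-1, 1}; no y-intercept at any integer in the box; it misses every integer gridline on the x-axis.
(e) Fitting integer coefficients to these (and the overall shape) gives p.

x^2 + y^2 - 3*z^2 + 3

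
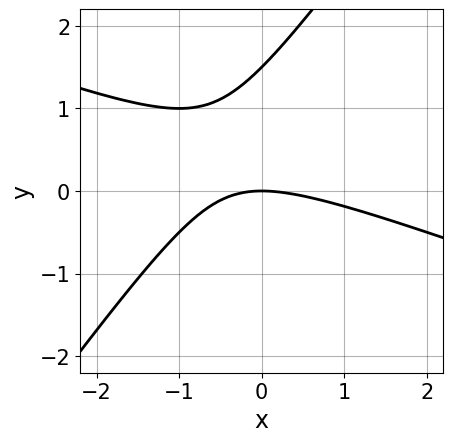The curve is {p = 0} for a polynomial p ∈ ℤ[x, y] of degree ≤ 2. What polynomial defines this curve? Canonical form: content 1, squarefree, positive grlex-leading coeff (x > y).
1. deg p = 2. No degree-1 curve has this shape.
2. Against the integer gridlines: one y-axis crossing is at y = 0; it meets the x-axis at x = 0 (among the integer gridlines).
3. Matching integer coefficients to the picture gives p.

x^2 + 2*x*y - 2*y^2 + 3*y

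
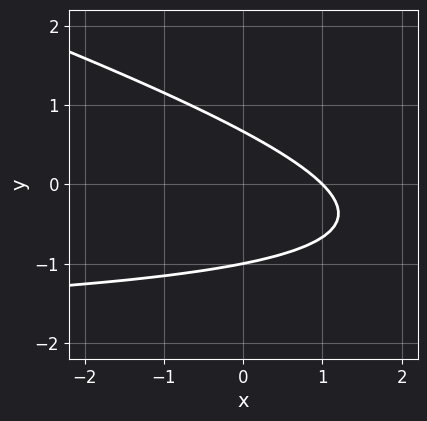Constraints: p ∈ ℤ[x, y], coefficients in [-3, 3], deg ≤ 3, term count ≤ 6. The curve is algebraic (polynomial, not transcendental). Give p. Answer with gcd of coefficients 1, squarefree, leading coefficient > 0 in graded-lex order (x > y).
x*y + 3*y^2 + 2*x + y - 2

(a) deg p = 2. The shape is more complex than any degree-1 curve.
(b) Against the integer gridlines: it crosses the x-axis at the gridline x = 1; one y-axis crossing is at y = -1.
(c) Solving for integer coefficients yields p as stated.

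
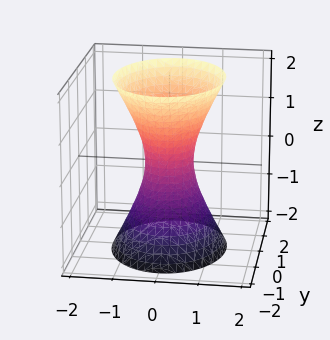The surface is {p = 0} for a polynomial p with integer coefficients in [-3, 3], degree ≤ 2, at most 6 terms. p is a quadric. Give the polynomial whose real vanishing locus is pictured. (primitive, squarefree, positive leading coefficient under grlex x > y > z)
deg p = 2. An hourglass — one-sheet hyperboloid; a quadric.
Symmetries: mirror symmetry y ↦ −y ⇒ only even powers of y; it's symmetric under x → −x, forcing even powers of x; mirror symmetry z ↦ −z ⇒ only even powers of z.
From the visible intercepts: the surface avoids every integer z-axis point in the box.
Assembling these constraints gives the stated polynomial.

3*x^2 + 2*y^2 - z^2 - 1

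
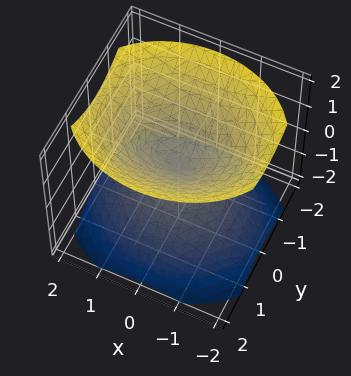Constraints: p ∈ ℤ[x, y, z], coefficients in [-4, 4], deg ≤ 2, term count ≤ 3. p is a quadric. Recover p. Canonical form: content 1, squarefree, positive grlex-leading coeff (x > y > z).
I count 2 distinct pieces. They look like related sheets of one shape, so recover p as a whole.
Degree: a double cone through the origin; a quadric, so deg p = 2.
Symmetries: mirror symmetry y ↦ −y ⇒ only even powers of y; mirror symmetry x ↦ −x ⇒ only even powers of x; the z ↦ −z reflection is a symmetry, so z appears only in even powers.
From the visible intercepts: it meets the x-axis at x = 0 (among the integer gridlines); it crosses the z-axis at the gridline z = 0; one y-axis crossing is at y = 0.
Together with the visible shape, these determine p as stated.

2*x^2 + 3*y^2 - 3*z^2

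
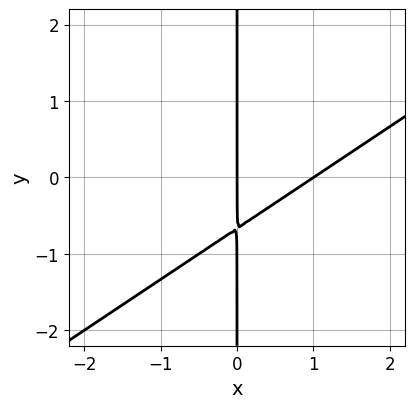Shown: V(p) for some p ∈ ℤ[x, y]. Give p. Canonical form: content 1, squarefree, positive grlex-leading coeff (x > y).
1. deg p = 2. A generic line meets the curve in up to 2 points.
2. Checking where it meets the axes: the x-axis gridline crossings are at x ∈ {0, 1}; every point of the y-axis in the box is on the curve.
3. Fitting integer coefficients to these (and the overall shape) gives p.

2*x^2 - 3*x*y - 2*x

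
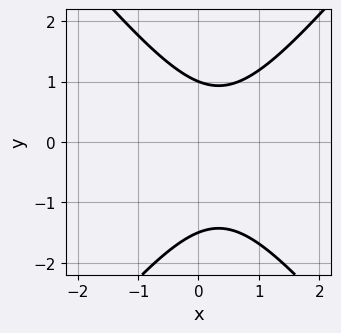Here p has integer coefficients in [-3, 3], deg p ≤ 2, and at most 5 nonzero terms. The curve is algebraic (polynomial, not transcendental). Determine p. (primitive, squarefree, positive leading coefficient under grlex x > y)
(a) The degree is 2 — no degree-1 curve has this shape.
(b) Against the integer gridlines: it meets the y-axis at y = 1 (among the integer gridlines); the curve avoids every integer x-axis point in the box.
(c) Solving for integer coefficients yields p as stated.

3*x^2 - 2*y^2 - 2*x - y + 3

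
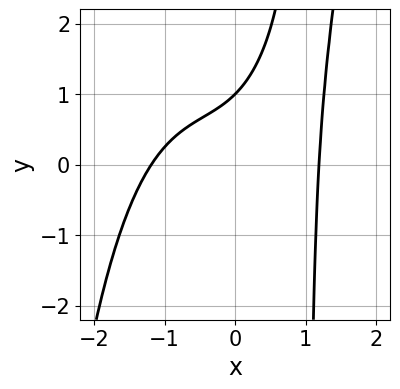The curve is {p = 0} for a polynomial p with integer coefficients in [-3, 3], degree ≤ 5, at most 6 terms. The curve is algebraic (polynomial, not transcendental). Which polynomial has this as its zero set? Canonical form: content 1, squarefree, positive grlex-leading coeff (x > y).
x^4 - 2*x*y + 2*y - 2

First, degree: no degree-3 curve has this shape, so deg p = 4.
Next, from the visible intercepts: it crosses the y-axis at the gridline y = 1.
Finally, these observations pin down the coefficients.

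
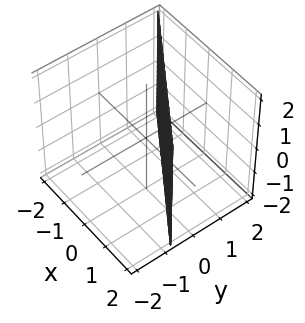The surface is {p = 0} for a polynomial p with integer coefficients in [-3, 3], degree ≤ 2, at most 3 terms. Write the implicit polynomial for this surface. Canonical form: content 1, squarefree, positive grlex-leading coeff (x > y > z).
2*x + 3*y - 2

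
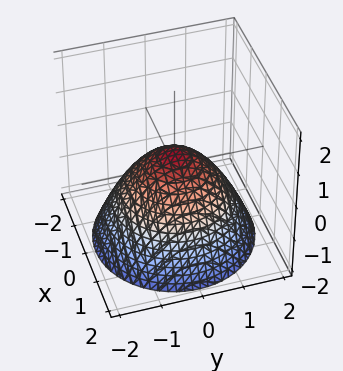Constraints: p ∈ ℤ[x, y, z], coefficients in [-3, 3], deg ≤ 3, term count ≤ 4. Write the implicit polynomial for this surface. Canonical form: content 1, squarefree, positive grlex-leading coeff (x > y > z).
First, the degree is 2 — no degree-1 surface has this shape.
Then, symmetry: the surface is invariant under rotation about z: p = q(x² + y², z).
Next, checking where it meets the axes: a circular section at z = 0 has radius between 0 and 1.
Finally, putting this together gives p.

2*x^2 + 2*y^2 + 3*z - 1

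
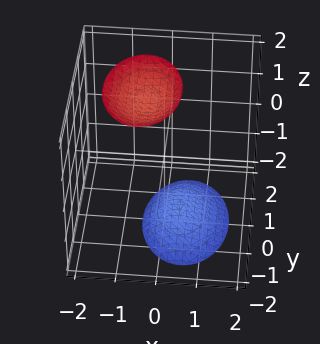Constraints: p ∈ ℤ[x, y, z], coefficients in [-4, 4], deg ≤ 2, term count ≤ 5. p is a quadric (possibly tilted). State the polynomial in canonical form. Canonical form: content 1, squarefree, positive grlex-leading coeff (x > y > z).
2*x^2 + x*z + y^2 - z^2 + 3

1. There are 2 components. They look like related sheets of one shape, so recover p as a whole.
2. Degree: no degree-1 surface has this shape, so deg p = 2.
3. Checking where it meets the axes: it misses every integer gridline on the x-axis; no y-intercept at any integer in the box.
4. Putting this together gives p.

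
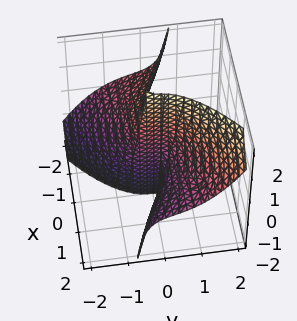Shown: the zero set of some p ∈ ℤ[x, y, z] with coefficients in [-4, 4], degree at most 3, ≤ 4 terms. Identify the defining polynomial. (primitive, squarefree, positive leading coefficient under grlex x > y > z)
1. The degree is 3 — no degree-2 surface has this shape.
2. Checking where it meets the axes: it meets the y-axis at y = 0 (among the integer gridlines); every point of the z-axis in the box is on the surface.
3. Matching integer coefficients to the picture gives p.

x^2*z + 2*x*y*z - 2*y^3 + x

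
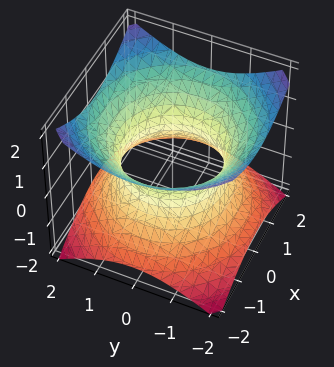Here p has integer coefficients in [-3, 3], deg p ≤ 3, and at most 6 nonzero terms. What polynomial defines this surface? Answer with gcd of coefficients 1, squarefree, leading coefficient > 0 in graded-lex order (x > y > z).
1. Degree: an hourglass — one-sheet hyperboloid; a quadric, so deg p = 2.
2. Symmetries: it's symmetric under z → −z, forcing even powers of z; the surface is invariant under rotation about z: p = q(x² + y², z).
3. Checking where it meets the axes: a circular section at z = 1 has radius between 1 and 2; it misses every integer gridline on the z-axis.
4. Assembling these constraints gives the stated polynomial.

2*x^2 + 2*y^2 - 3*z^2 - 3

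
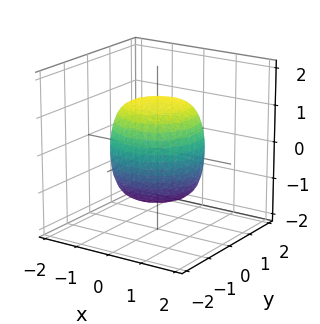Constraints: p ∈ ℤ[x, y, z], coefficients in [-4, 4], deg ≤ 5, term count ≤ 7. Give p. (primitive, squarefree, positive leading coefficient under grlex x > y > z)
2*x^4 + 4*x^2*y^2 + 2*y^4 - x^2 - y^2 + 2*z^2 - 3

First, degree: a generic line meets the surface in up to 4 points, so deg p = 4.
Then, symmetry: the z-axis is an axis of rotation, so x and y enter only as x² + y².
Next, reading off the gridlines: a circular section at z = 0 has radius between 1 and 2.
Finally, putting this together gives p.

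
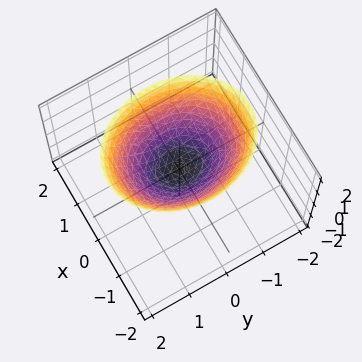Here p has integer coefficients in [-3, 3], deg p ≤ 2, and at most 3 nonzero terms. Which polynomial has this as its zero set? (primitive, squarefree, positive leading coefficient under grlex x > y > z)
(a) deg p = 2. A single bowl opening along one axis; a quadric.
(b) Symmetries: it's symmetric under y → −y, forcing even powers of y; the x ↦ −x reflection is a symmetry, so x appears only in even powers.
(c) Reading off the gridlines: it crosses the z-axis at the gridline z = 0; it meets the y-axis at y = 0 (among the integer gridlines).
(d) The integer polynomial consistent with all of this is the stated p.

3*x^2 + 2*y^2 - 3*z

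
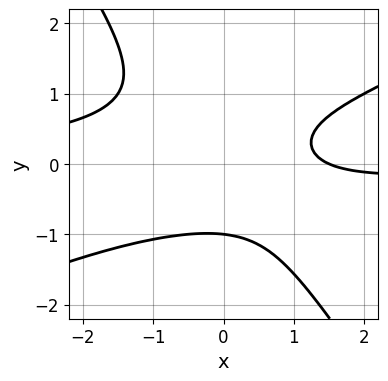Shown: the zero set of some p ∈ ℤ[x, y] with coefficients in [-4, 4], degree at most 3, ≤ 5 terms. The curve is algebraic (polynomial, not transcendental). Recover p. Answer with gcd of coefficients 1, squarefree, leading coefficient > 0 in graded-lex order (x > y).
(a) The degree is 3 — the shape is more complex than any degree-2 curve.
(b) Checking where it meets the axes: it crosses the y-axis at the gridline y = -1.
(c) These observations pin down the coefficients.

2*x^2*y - 3*x*y^2 - 3*y^3 + 2*x - 3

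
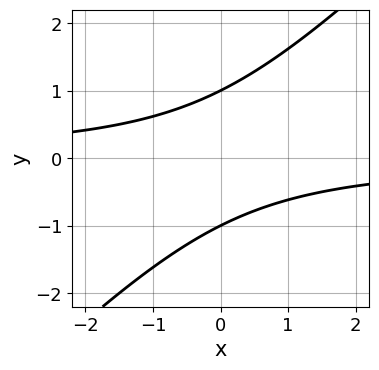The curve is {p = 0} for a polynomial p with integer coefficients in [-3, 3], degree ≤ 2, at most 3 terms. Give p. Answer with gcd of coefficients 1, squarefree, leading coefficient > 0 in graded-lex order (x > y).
x*y - y^2 + 1

First, deg p = 2. The shape is more complex than any degree-1 curve.
Then, checking where it meets the axes: it misses every integer gridline on the x-axis; among the integer gridlines, it crosses the y-axis at y ∈ {-1, 1}.
Finally, fitting integer coefficients to these (and the overall shape) gives p.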